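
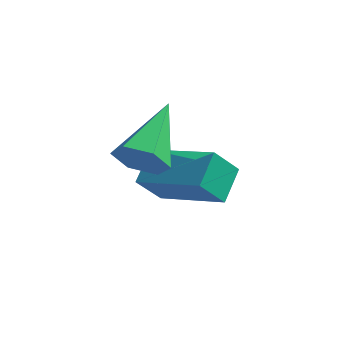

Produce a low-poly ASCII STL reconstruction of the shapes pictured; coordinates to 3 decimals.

solid 
facet normal -0.006 -0.917 -0.399
outer loop
vertex 1.101 -4.072 0.828
vertex 0.734 -3.856 0.337
vertex 1.382 -3.84 0.29
endloop
endfacet
facet normal 0.857 0.124 0.501
outer loop
vertex 1.101 -4.072 0.828
vertex 1.382 -3.84 0.29
vertex 0.746 -2.324 1.003
endloop
endfacet
facet normal -0.006 -0.917 -0.399
outer loop
vertex 1.382 -3.84 0.29
vertex 0.734 -3.856 0.337
vertex 1.015 -3.624 -0.201
endloop
endfacet
facet normal 0.784 0.501 -0.366
outer loop
vertex 1.382 -3.84 0.29
vertex 1.015 -3.624 -0.201
vertex 0.746 -2.324 1.003
endloop
endfacet
facet normal -0.006 -0.917 -0.399
outer loop
vertex 1.015 -3.624 -0.201
vertex 0.734 -3.856 0.337
vertex 0.367 -3.64 -0.154
endloop
endfacet
facet normal -0.070 0.670 -0.739
outer loop
vertex 1.015 -3.624 -0.201
vertex 0.367 -3.64 -0.154
vertex 0.746 -2.324 1.003
endloop
endfacet
facet normal -0.007 -0.917 -0.398
outer loop
vertex 0.367 -3.64 -0.154
vertex 0.734 -3.856 0.337
vertex 0.086 -3.872 0.385
endloop
endfacet
facet normal -0.852 0.462 -0.246
outer loop
vertex 0.367 -3.64 -0.154
vertex 0.086 -3.872 0.385
vertex 0.746 -2.324 1.003
endloop
endfacet
facet normal -0.007 -0.917 -0.399
outer loop
vertex 0.086 -3.872 0.385
vertex 0.734 -3.856 0.337
vertex 0.453 -4.088 0.875
endloop
endfacet
facet normal -0.779 0.084 0.621
outer loop
vertex 0.086 -3.872 0.385
vertex 0.453 -4.088 0.875
vertex 0.746 -2.324 1.003
endloop
endfacet
facet normal -0.006 -0.917 -0.399
outer loop
vertex 0.453 -4.088 0.875
vertex 0.734 -3.856 0.337
vertex 1.101 -4.072 0.828
endloop
endfacet
facet normal 0.074 -0.084 0.994
outer loop
vertex 0.453 -4.088 0.875
vertex 1.101 -4.072 0.828
vertex 0.746 -2.324 1.003
endloop
endfacet
facet normal -0.451 -0.421 0.787
outer loop
vertex 1.604 -2.777 -1.052
vertex 1.623 -1.953 -0.6
vertex -0.002 -2.359 -1.748
endloop
endfacet
facet normal -0.020 -0.877 -0.481
outer loop
vertex 0.417 -1.967 -2.48
vertex 1.604 -2.777 -1.052
vertex -0.002 -2.359 -1.748
endloop
endfacet
facet normal -0.451 -0.421 0.787
outer loop
vertex -0.002 -2.359 -1.748
vertex 1.623 -1.953 -0.6
vertex 0.017 -1.535 -1.296
endloop
endfacet
facet normal -0.893 0.233 -0.386
outer loop
vertex 0.017 -1.535 -1.296
vertex 0.417 -1.967 -2.48
vertex -0.002 -2.359 -1.748
endloop
endfacet
facet normal 0.893 -0.233 0.386
outer loop
vertex 1.604 -2.777 -1.052
vertex 2.042 -1.561 -1.332
vertex 1.623 -1.953 -0.6
endloop
endfacet
facet normal -0.020 -0.877 -0.481
outer loop
vertex 2.023 -2.385 -1.784
vertex 1.604 -2.777 -1.052
vertex 0.417 -1.967 -2.48
endloop
endfacet
facet normal 0.893 -0.233 0.386
outer loop
vertex 2.023 -2.385 -1.784
vertex 2.042 -1.561 -1.332
vertex 1.604 -2.777 -1.052
endloop
endfacet
facet normal 0.020 0.877 0.481
outer loop
vertex 1.623 -1.953 -0.6
vertex 2.042 -1.561 -1.332
vertex 0.017 -1.535 -1.296
endloop
endfacet
facet normal -0.893 0.233 -0.386
outer loop
vertex 0.436 -1.143 -2.028
vertex 0.417 -1.967 -2.48
vertex 0.017 -1.535 -1.296
endloop
endfacet
facet normal 0.020 0.877 0.481
outer loop
vertex 0.017 -1.535 -1.296
vertex 2.042 -1.561 -1.332
vertex 0.436 -1.143 -2.028
endloop
endfacet
facet normal 0.451 0.421 -0.787
outer loop
vertex 0.436 -1.143 -2.028
vertex 2.023 -2.385 -1.784
vertex 0.417 -1.967 -2.48
endloop
endfacet
facet normal 0.451 0.421 -0.787
outer loop
vertex 2.042 -1.561 -1.332
vertex 2.023 -2.385 -1.784
vertex 0.436 -1.143 -2.028
endloop
endfacet

endsolid


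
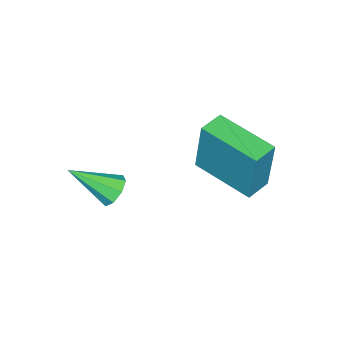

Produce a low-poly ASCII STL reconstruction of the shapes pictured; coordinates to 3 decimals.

solid 
facet normal -0.387 0.719 -0.578
outer loop
vertex 2.367 -0.573 0.564
vertex 1.913 -0.567 0.875
vertex 2.394 -0.301 0.884
endloop
endfacet
facet normal 0.995 0.018 -0.099
outer loop
vertex 2.367 -0.573 0.564
vertex 2.394 -0.301 0.884
vertex 2.507 -1.673 1.765
endloop
endfacet
facet normal -0.386 0.718 -0.580
outer loop
vertex 2.394 -0.301 0.884
vertex 1.913 -0.567 0.875
vertex 2.14 -0.184 1.198
endloop
endfacet
facet normal 0.783 0.380 0.492
outer loop
vertex 2.394 -0.301 0.884
vertex 2.14 -0.184 1.198
vertex 2.507 -1.673 1.765
endloop
endfacet
facet normal -0.386 0.718 -0.579
outer loop
vertex 2.14 -0.184 1.198
vertex 1.913 -0.567 0.875
vertex 1.752 -0.292 1.323
endloop
endfacet
facet normal 0.183 0.389 0.903
outer loop
vertex 2.14 -0.184 1.198
vertex 1.752 -0.292 1.323
vertex 2.507 -1.673 1.765
endloop
endfacet
facet normal -0.385 0.719 -0.579
outer loop
vertex 1.752 -0.292 1.323
vertex 1.913 -0.567 0.875
vertex 1.459 -0.56 1.185
endloop
endfacet
facet normal -0.453 0.037 0.891
outer loop
vertex 1.752 -0.292 1.323
vertex 1.459 -0.56 1.185
vertex 2.507 -1.673 1.765
endloop
endfacet
facet normal -0.385 0.718 -0.580
outer loop
vertex 1.459 -0.56 1.185
vertex 1.913 -0.567 0.875
vertex 1.432 -0.833 0.865
endloop
endfacet
facet normal -0.753 -0.468 0.463
outer loop
vertex 1.459 -0.56 1.185
vertex 1.432 -0.833 0.865
vertex 2.507 -1.673 1.765
endloop
endfacet
facet normal -0.386 0.719 -0.578
outer loop
vertex 1.432 -0.833 0.865
vertex 1.913 -0.567 0.875
vertex 1.686 -0.949 0.551
endloop
endfacet
facet normal -0.541 -0.831 -0.130
outer loop
vertex 1.432 -0.833 0.865
vertex 1.686 -0.949 0.551
vertex 2.507 -1.673 1.765
endloop
endfacet
facet normal -0.386 0.719 -0.578
outer loop
vertex 1.686 -0.949 0.551
vertex 1.913 -0.567 0.875
vertex 2.073 -0.842 0.426
endloop
endfacet
facet normal 0.058 -0.840 -0.540
outer loop
vertex 1.686 -0.949 0.551
vertex 2.073 -0.842 0.426
vertex 2.507 -1.673 1.765
endloop
endfacet
facet normal -0.386 0.719 -0.578
outer loop
vertex 2.073 -0.842 0.426
vertex 1.913 -0.567 0.875
vertex 2.367 -0.573 0.564
endloop
endfacet
facet normal 0.695 -0.488 -0.528
outer loop
vertex 2.073 -0.842 0.426
vertex 2.367 -0.573 0.564
vertex 2.507 -1.673 1.765
endloop
endfacet
facet normal -0.981 0.187 0.046
outer loop
vertex -1.149 1.023 2.527
vertex -0.801 2.922 2.248
vertex -1.284 0.771 0.649
endloop
endfacet
facet normal -0.178 -0.973 0.143
outer loop
vertex -0.479 0.618 0.612
vertex -1.149 1.023 2.527
vertex -1.284 0.771 0.649
endloop
endfacet
facet normal -0.981 0.187 0.045
outer loop
vertex -1.284 0.771 0.649
vertex -0.801 2.922 2.248
vertex -0.935 2.67 0.369
endloop
endfacet
facet normal -0.071 -0.133 -0.989
outer loop
vertex -0.935 2.67 0.369
vertex -0.479 0.618 0.612
vertex -1.284 0.771 0.649
endloop
endfacet
facet normal 0.071 0.132 0.989
outer loop
vertex -1.149 1.023 2.527
vertex 0.004 2.769 2.211
vertex -0.801 2.922 2.248
endloop
endfacet
facet normal -0.179 -0.973 0.143
outer loop
vertex -0.345 0.87 2.491
vertex -1.149 1.023 2.527
vertex -0.479 0.618 0.612
endloop
endfacet
facet normal 0.070 0.133 0.989
outer loop
vertex -0.345 0.87 2.491
vertex 0.004 2.769 2.211
vertex -1.149 1.023 2.527
endloop
endfacet
facet normal 0.178 0.973 -0.143
outer loop
vertex -0.801 2.922 2.248
vertex 0.004 2.769 2.211
vertex -0.935 2.67 0.369
endloop
endfacet
facet normal -0.069 -0.133 -0.989
outer loop
vertex -0.131 2.517 0.333
vertex -0.479 0.618 0.612
vertex -0.935 2.67 0.369
endloop
endfacet
facet normal 0.179 0.973 -0.143
outer loop
vertex -0.935 2.67 0.369
vertex 0.004 2.769 2.211
vertex -0.131 2.517 0.333
endloop
endfacet
facet normal 0.981 -0.186 -0.045
outer loop
vertex -0.131 2.517 0.333
vertex -0.345 0.87 2.491
vertex -0.479 0.618 0.612
endloop
endfacet
facet normal 0.981 -0.187 -0.045
outer loop
vertex 0.004 2.769 2.211
vertex -0.345 0.87 2.491
vertex -0.131 2.517 0.333
endloop
endfacet

endsolid


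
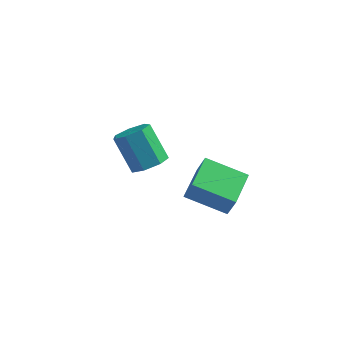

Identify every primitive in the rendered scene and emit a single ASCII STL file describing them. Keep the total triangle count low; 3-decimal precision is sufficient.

solid 
facet normal 0.524 -0.297 -0.798
outer loop
vertex -1.061 2.824 -2.359
vertex -1.618 3.183 -2.858
vertex -0.931 3.511 -2.529
endloop
endfacet
facet normal 0.832 -0.020 0.554
outer loop
vertex -1.061 2.824 -2.359
vertex -0.931 3.511 -2.529
vertex -2.005 3.358 -0.922
endloop
endfacet
facet normal 0.832 -0.020 0.554
outer loop
vertex -2.005 3.358 -0.922
vertex -0.931 3.511 -2.529
vertex -1.875 4.045 -1.092
endloop
endfacet
facet normal -0.525 0.297 0.798
outer loop
vertex -2.005 3.358 -0.922
vertex -1.875 4.045 -1.092
vertex -2.562 3.717 -1.422
endloop
endfacet
facet normal 0.524 -0.297 -0.798
outer loop
vertex -0.931 3.511 -2.529
vertex -1.618 3.183 -2.858
vertex -1.318 3.952 -2.947
endloop
endfacet
facet normal 0.661 0.733 0.162
outer loop
vertex -0.931 3.511 -2.529
vertex -1.318 3.952 -2.947
vertex -1.875 4.045 -1.092
endloop
endfacet
facet normal 0.661 0.733 0.162
outer loop
vertex -1.875 4.045 -1.092
vertex -1.318 3.952 -2.947
vertex -2.262 4.486 -1.51
endloop
endfacet
facet normal -0.525 0.296 0.798
outer loop
vertex -1.875 4.045 -1.092
vertex -2.262 4.486 -1.51
vertex -2.562 3.717 -1.422
endloop
endfacet
facet normal 0.524 -0.297 -0.798
outer loop
vertex -1.318 3.952 -2.947
vertex -1.618 3.183 -2.858
vertex -1.931 3.813 -3.298
endloop
endfacet
facet normal -0.009 0.935 -0.354
outer loop
vertex -1.318 3.952 -2.947
vertex -1.931 3.813 -3.298
vertex -2.262 4.486 -1.51
endloop
endfacet
facet normal -0.009 0.935 -0.354
outer loop
vertex -2.262 4.486 -1.51
vertex -1.931 3.813 -3.298
vertex -2.875 4.347 -1.862
endloop
endfacet
facet normal -0.525 0.296 0.798
outer loop
vertex -2.262 4.486 -1.51
vertex -2.875 4.347 -1.862
vertex -2.562 3.717 -1.422
endloop
endfacet
facet normal 0.525 -0.297 -0.798
outer loop
vertex -1.931 3.813 -3.298
vertex -1.618 3.183 -2.858
vertex -2.308 3.2 -3.318
endloop
endfacet
facet normal -0.671 0.432 -0.602
outer loop
vertex -1.931 3.813 -3.298
vertex -2.308 3.2 -3.318
vertex -2.875 4.347 -1.862
endloop
endfacet
facet normal -0.671 0.433 -0.602
outer loop
vertex -2.875 4.347 -1.862
vertex -2.308 3.2 -3.318
vertex -3.253 3.734 -1.882
endloop
endfacet
facet normal -0.524 0.297 0.798
outer loop
vertex -2.875 4.347 -1.862
vertex -3.253 3.734 -1.882
vertex -2.562 3.717 -1.422
endloop
endfacet
facet normal 0.525 -0.297 -0.798
outer loop
vertex -2.308 3.2 -3.318
vertex -1.618 3.183 -2.858
vertex -2.166 2.574 -2.992
endloop
endfacet
facet normal -0.828 -0.395 -0.398
outer loop
vertex -2.308 3.2 -3.318
vertex -2.166 2.574 -2.992
vertex -3.253 3.734 -1.882
endloop
endfacet
facet normal -0.828 -0.396 -0.397
outer loop
vertex -3.253 3.734 -1.882
vertex -2.166 2.574 -2.992
vertex -3.11 3.108 -1.556
endloop
endfacet
facet normal -0.524 0.296 0.798
outer loop
vertex -3.253 3.734 -1.882
vertex -3.11 3.108 -1.556
vertex -2.562 3.717 -1.422
endloop
endfacet
facet normal 0.525 -0.297 -0.798
outer loop
vertex -2.166 2.574 -2.992
vertex -1.618 3.183 -2.858
vertex -1.611 2.407 -2.565
endloop
endfacet
facet normal -0.361 -0.926 0.107
outer loop
vertex -2.166 2.574 -2.992
vertex -1.611 2.407 -2.565
vertex -3.11 3.108 -1.556
endloop
endfacet
facet normal -0.361 -0.926 0.107
outer loop
vertex -3.11 3.108 -1.556
vertex -1.611 2.407 -2.565
vertex -2.555 2.941 -1.128
endloop
endfacet
facet normal -0.525 0.297 0.797
outer loop
vertex -3.11 3.108 -1.556
vertex -2.555 2.941 -1.128
vertex -2.562 3.717 -1.422
endloop
endfacet
facet normal 0.524 -0.297 -0.798
outer loop
vertex -1.611 2.407 -2.565
vertex -1.618 3.183 -2.858
vertex -1.061 2.824 -2.359
endloop
endfacet
facet normal 0.377 -0.759 0.530
outer loop
vertex -1.611 2.407 -2.565
vertex -1.061 2.824 -2.359
vertex -2.555 2.941 -1.128
endloop
endfacet
facet normal 0.377 -0.759 0.530
outer loop
vertex -2.555 2.941 -1.128
vertex -1.061 2.824 -2.359
vertex -2.005 3.358 -0.922
endloop
endfacet
facet normal -0.524 0.298 0.798
outer loop
vertex -2.555 2.941 -1.128
vertex -2.005 3.358 -0.922
vertex -2.562 3.717 -1.422
endloop
endfacet
facet normal -0.936 -0.026 0.351
outer loop
vertex 1.496 -1.453 0.741
vertex 1.552 0.114 1.005
vertex 1.132 -1.279 -0.218
endloop
endfacet
facet normal -0.035 -0.986 -0.165
outer loop
vertex 2.808 -1.234 -0.845
vertex 1.496 -1.453 0.741
vertex 1.132 -1.279 -0.218
endloop
endfacet
facet normal -0.936 -0.026 0.351
outer loop
vertex 1.132 -1.279 -0.218
vertex 1.552 0.114 1.005
vertex 1.188 0.288 0.046
endloop
endfacet
facet normal -0.349 0.168 -0.922
outer loop
vertex 1.188 0.288 0.046
vertex 2.808 -1.234 -0.845
vertex 1.132 -1.279 -0.218
endloop
endfacet
facet normal 0.349 -0.168 0.922
outer loop
vertex 1.496 -1.453 0.741
vertex 3.228 0.159 0.378
vertex 1.552 0.114 1.005
endloop
endfacet
facet normal -0.035 -0.986 -0.165
outer loop
vertex 3.172 -1.408 0.114
vertex 1.496 -1.453 0.741
vertex 2.808 -1.234 -0.845
endloop
endfacet
facet normal 0.349 -0.168 0.922
outer loop
vertex 3.172 -1.408 0.114
vertex 3.228 0.159 0.378
vertex 1.496 -1.453 0.741
endloop
endfacet
facet normal 0.035 0.986 0.165
outer loop
vertex 1.552 0.114 1.005
vertex 3.228 0.159 0.378
vertex 1.188 0.288 0.046
endloop
endfacet
facet normal -0.349 0.168 -0.922
outer loop
vertex 2.864 0.333 -0.581
vertex 2.808 -1.234 -0.845
vertex 1.188 0.288 0.046
endloop
endfacet
facet normal 0.035 0.986 0.165
outer loop
vertex 1.188 0.288 0.046
vertex 3.228 0.159 0.378
vertex 2.864 0.333 -0.581
endloop
endfacet
facet normal 0.936 0.026 -0.351
outer loop
vertex 2.864 0.333 -0.581
vertex 3.172 -1.408 0.114
vertex 2.808 -1.234 -0.845
endloop
endfacet
facet normal 0.936 0.026 -0.351
outer loop
vertex 3.228 0.159 0.378
vertex 3.172 -1.408 0.114
vertex 2.864 0.333 -0.581
endloop
endfacet

endsolid


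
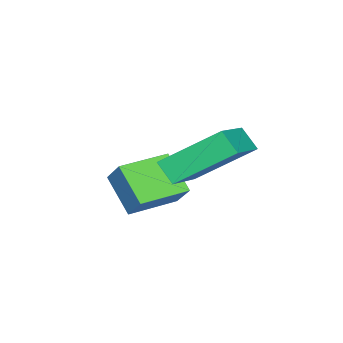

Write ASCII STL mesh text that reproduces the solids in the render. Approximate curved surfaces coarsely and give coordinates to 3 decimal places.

solid 
facet normal -0.368 -0.587 -0.721
outer loop
vertex -2.972 -1.361 1.563
vertex -4.333 -0.603 1.641
vertex -2.51 -0.427 0.568
endloop
endfacet
facet normal 0.873 -0.486 -0.051
outer loop
vertex -2.127 0.183 1.319
vertex -2.972 -1.361 1.563
vertex -2.51 -0.427 0.568
endloop
endfacet
facet normal -0.368 -0.586 -0.722
outer loop
vertex -2.51 -0.427 0.568
vertex -4.333 -0.603 1.641
vertex -3.871 0.331 0.647
endloop
endfacet
facet normal 0.321 0.648 -0.690
outer loop
vertex -3.871 0.331 0.647
vertex -2.127 0.183 1.319
vertex -2.51 -0.427 0.568
endloop
endfacet
facet normal -0.321 -0.648 0.690
outer loop
vertex -2.972 -1.361 1.563
vertex -3.95 0.007 2.392
vertex -4.333 -0.603 1.641
endloop
endfacet
facet normal 0.873 -0.486 -0.051
outer loop
vertex -2.589 -0.751 2.313
vertex -2.972 -1.361 1.563
vertex -2.127 0.183 1.319
endloop
endfacet
facet normal -0.321 -0.648 0.691
outer loop
vertex -2.589 -0.751 2.313
vertex -3.95 0.007 2.392
vertex -2.972 -1.361 1.563
endloop
endfacet
facet normal -0.873 0.486 0.051
outer loop
vertex -4.333 -0.603 1.641
vertex -3.95 0.007 2.392
vertex -3.871 0.331 0.647
endloop
endfacet
facet normal 0.321 0.648 -0.691
outer loop
vertex -3.488 0.941 1.397
vertex -2.127 0.183 1.319
vertex -3.871 0.331 0.647
endloop
endfacet
facet normal -0.873 0.486 0.051
outer loop
vertex -3.871 0.331 0.647
vertex -3.95 0.007 2.392
vertex -3.488 0.941 1.397
endloop
endfacet
facet normal 0.368 0.586 0.722
outer loop
vertex -3.488 0.941 1.397
vertex -2.589 -0.751 2.313
vertex -2.127 0.183 1.319
endloop
endfacet
facet normal 0.368 0.586 0.721
outer loop
vertex -3.95 0.007 2.392
vertex -2.589 -0.751 2.313
vertex -3.488 0.941 1.397
endloop
endfacet
facet normal -0.921 -0.154 -0.357
outer loop
vertex -3.92 2.274 3.936
vertex -3.777 2.823 3.33
vertex -3.206 0.769 2.743
endloop
endfacet
facet normal -0.172 -0.661 0.730
outer loop
vertex -1.483 1.057 3.41
vertex -3.92 2.274 3.936
vertex -3.206 0.769 2.743
endloop
endfacet
facet normal -0.921 -0.154 -0.356
outer loop
vertex -3.206 0.769 2.743
vertex -3.777 2.823 3.33
vertex -3.063 1.317 2.136
endloop
endfacet
facet normal 0.348 -0.735 -0.582
outer loop
vertex -3.063 1.317 2.136
vertex -1.483 1.057 3.41
vertex -3.206 0.769 2.743
endloop
endfacet
facet normal -0.348 0.734 0.583
outer loop
vertex -3.92 2.274 3.936
vertex -2.054 3.111 3.997
vertex -3.777 2.823 3.33
endloop
endfacet
facet normal -0.172 -0.661 0.730
outer loop
vertex -2.197 2.563 4.604
vertex -3.92 2.274 3.936
vertex -1.483 1.057 3.41
endloop
endfacet
facet normal -0.349 0.735 0.581
outer loop
vertex -2.197 2.563 4.604
vertex -2.054 3.111 3.997
vertex -3.92 2.274 3.936
endloop
endfacet
facet normal 0.172 0.661 -0.730
outer loop
vertex -3.777 2.823 3.33
vertex -2.054 3.111 3.997
vertex -3.063 1.317 2.136
endloop
endfacet
facet normal 0.349 -0.734 -0.583
outer loop
vertex -1.34 1.606 2.804
vertex -1.483 1.057 3.41
vertex -3.063 1.317 2.136
endloop
endfacet
facet normal 0.172 0.661 -0.730
outer loop
vertex -3.063 1.317 2.136
vertex -2.054 3.111 3.997
vertex -1.34 1.606 2.804
endloop
endfacet
facet normal 0.921 0.154 0.357
outer loop
vertex -1.34 1.606 2.804
vertex -2.197 2.563 4.604
vertex -1.483 1.057 3.41
endloop
endfacet
facet normal 0.921 0.154 0.357
outer loop
vertex -2.054 3.111 3.997
vertex -2.197 2.563 4.604
vertex -1.34 1.606 2.804
endloop
endfacet

endsolid


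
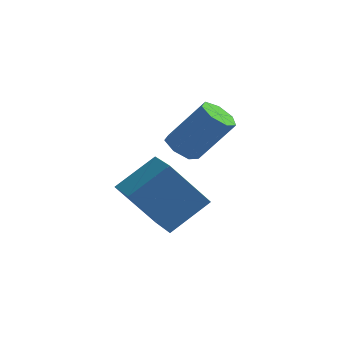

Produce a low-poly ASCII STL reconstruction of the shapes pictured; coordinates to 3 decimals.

solid 
facet normal -0.569 -0.588 -0.575
outer loop
vertex -1.449 -3.687 -0.46
vertex -2.195 -2.717 -0.713
vertex -0.392 -3.261 -1.943
endloop
endfacet
facet normal 0.598 -0.776 0.203
outer loop
vertex 0.495 -2.343 -1.047
vertex -1.449 -3.687 -0.46
vertex -0.392 -3.261 -1.943
endloop
endfacet
facet normal -0.569 -0.588 -0.574
outer loop
vertex -0.392 -3.261 -1.943
vertex -2.195 -2.717 -0.713
vertex -1.139 -2.291 -2.196
endloop
endfacet
facet normal 0.565 0.228 -0.793
outer loop
vertex -1.139 -2.291 -2.196
vertex 0.495 -2.343 -1.047
vertex -0.392 -3.261 -1.943
endloop
endfacet
facet normal -0.565 -0.228 0.793
outer loop
vertex -1.449 -3.687 -0.46
vertex -1.308 -1.799 0.183
vertex -2.195 -2.717 -0.713
endloop
endfacet
facet normal 0.598 -0.776 0.203
outer loop
vertex -0.561 -2.769 0.436
vertex -1.449 -3.687 -0.46
vertex 0.495 -2.343 -1.047
endloop
endfacet
facet normal -0.565 -0.228 0.793
outer loop
vertex -0.561 -2.769 0.436
vertex -1.308 -1.799 0.183
vertex -1.449 -3.687 -0.46
endloop
endfacet
facet normal -0.598 0.776 -0.203
outer loop
vertex -2.195 -2.717 -0.713
vertex -1.308 -1.799 0.183
vertex -1.139 -2.291 -2.196
endloop
endfacet
facet normal 0.565 0.228 -0.793
outer loop
vertex -0.251 -1.373 -1.3
vertex 0.495 -2.343 -1.047
vertex -1.139 -2.291 -2.196
endloop
endfacet
facet normal -0.597 0.776 -0.203
outer loop
vertex -1.139 -2.291 -2.196
vertex -1.308 -1.799 0.183
vertex -0.251 -1.373 -1.3
endloop
endfacet
facet normal 0.570 0.588 0.574
outer loop
vertex -0.251 -1.373 -1.3
vertex -0.561 -2.769 0.436
vertex 0.495 -2.343 -1.047
endloop
endfacet
facet normal 0.569 0.588 0.575
outer loop
vertex -1.308 -1.799 0.183
vertex -0.561 -2.769 0.436
vertex -0.251 -1.373 -1.3
endloop
endfacet
facet normal -0.585 -0.168 -0.794
outer loop
vertex -0.643 0.159 -0.783
vertex -1.158 0.152 -0.402
vertex -0.891 0.65 -0.704
endloop
endfacet
facet normal 0.678 0.437 -0.591
outer loop
vertex -0.643 0.159 -0.783
vertex -0.891 0.65 -0.704
vertex 0.392 0.455 0.622
endloop
endfacet
facet normal 0.678 0.437 -0.591
outer loop
vertex 0.392 0.455 0.622
vertex -0.891 0.65 -0.704
vertex 0.144 0.946 0.701
endloop
endfacet
facet normal 0.585 0.168 0.794
outer loop
vertex 0.392 0.455 0.622
vertex 0.144 0.946 0.701
vertex -0.122 0.448 1.002
endloop
endfacet
facet normal -0.584 -0.168 -0.794
outer loop
vertex -0.891 0.65 -0.704
vertex -1.158 0.152 -0.402
vertex -1.34 0.765 -0.398
endloop
endfacet
facet normal 0.072 0.964 -0.256
outer loop
vertex -0.891 0.65 -0.704
vertex -1.34 0.765 -0.398
vertex 0.144 0.946 0.701
endloop
endfacet
facet normal 0.073 0.963 -0.258
outer loop
vertex 0.144 0.946 0.701
vertex -1.34 0.765 -0.398
vertex -0.305 1.062 1.007
endloop
endfacet
facet normal 0.584 0.168 0.794
outer loop
vertex 0.144 0.946 0.701
vertex -0.305 1.062 1.007
vertex -0.122 0.448 1.002
endloop
endfacet
facet normal -0.585 -0.169 -0.793
outer loop
vertex -1.34 0.765 -0.398
vertex -1.158 0.152 -0.402
vertex -1.651 0.419 -0.095
endloop
endfacet
facet normal -0.586 0.764 0.270
outer loop
vertex -1.34 0.765 -0.398
vertex -1.651 0.419 -0.095
vertex -0.305 1.062 1.007
endloop
endfacet
facet normal -0.586 0.764 0.270
outer loop
vertex -0.305 1.062 1.007
vertex -1.651 0.419 -0.095
vertex -0.616 0.716 1.31
endloop
endfacet
facet normal 0.586 0.168 0.793
outer loop
vertex -0.305 1.062 1.007
vertex -0.616 0.716 1.31
vertex -0.122 0.448 1.002
endloop
endfacet
facet normal -0.585 -0.167 -0.794
outer loop
vertex -1.651 0.419 -0.095
vertex -1.158 0.152 -0.402
vertex -1.591 -0.128 -0.024
endloop
endfacet
facet normal -0.804 -0.011 0.595
outer loop
vertex -1.651 0.419 -0.095
vertex -1.591 -0.128 -0.024
vertex -0.616 0.716 1.31
endloop
endfacet
facet normal -0.804 -0.011 0.595
outer loop
vertex -0.616 0.716 1.31
vertex -1.591 -0.128 -0.024
vertex -0.556 0.168 1.381
endloop
endfacet
facet normal 0.585 0.167 0.793
outer loop
vertex -0.616 0.716 1.31
vertex -0.556 0.168 1.381
vertex -0.122 0.448 1.002
endloop
endfacet
facet normal -0.585 -0.167 -0.794
outer loop
vertex -1.591 -0.128 -0.024
vertex -1.158 0.152 -0.402
vertex -1.204 -0.465 -0.238
endloop
endfacet
facet normal -0.417 -0.778 0.471
outer loop
vertex -1.591 -0.128 -0.024
vertex -1.204 -0.465 -0.238
vertex -0.556 0.168 1.381
endloop
endfacet
facet normal -0.416 -0.778 0.471
outer loop
vertex -0.556 0.168 1.381
vertex -1.204 -0.465 -0.238
vertex -0.169 -0.168 1.167
endloop
endfacet
facet normal 0.585 0.168 0.794
outer loop
vertex -0.556 0.168 1.381
vertex -0.169 -0.168 1.167
vertex -0.122 0.448 1.002
endloop
endfacet
facet normal -0.586 -0.167 -0.793
outer loop
vertex -1.204 -0.465 -0.238
vertex -1.158 0.152 -0.402
vertex -0.783 -0.337 -0.576
endloop
endfacet
facet normal 0.285 -0.958 -0.008
outer loop
vertex -1.204 -0.465 -0.238
vertex -0.783 -0.337 -0.576
vertex -0.169 -0.168 1.167
endloop
endfacet
facet normal 0.283 -0.959 -0.007
outer loop
vertex -0.169 -0.168 1.167
vertex -0.783 -0.337 -0.576
vertex 0.253 -0.041 0.829
endloop
endfacet
facet normal 0.585 0.168 0.793
outer loop
vertex -0.169 -0.168 1.167
vertex 0.253 -0.041 0.829
vertex -0.122 0.448 1.002
endloop
endfacet
facet normal -0.585 -0.166 -0.794
outer loop
vertex -0.783 -0.337 -0.576
vertex -1.158 0.152 -0.402
vertex -0.643 0.159 -0.783
endloop
endfacet
facet normal 0.771 -0.418 -0.480
outer loop
vertex -0.783 -0.337 -0.576
vertex -0.643 0.159 -0.783
vertex 0.253 -0.041 0.829
endloop
endfacet
facet normal 0.772 -0.417 -0.481
outer loop
vertex 0.253 -0.041 0.829
vertex -0.643 0.159 -0.783
vertex 0.392 0.455 0.622
endloop
endfacet
facet normal 0.585 0.167 0.794
outer loop
vertex 0.253 -0.041 0.829
vertex 0.392 0.455 0.622
vertex -0.122 0.448 1.002
endloop
endfacet

endsolid


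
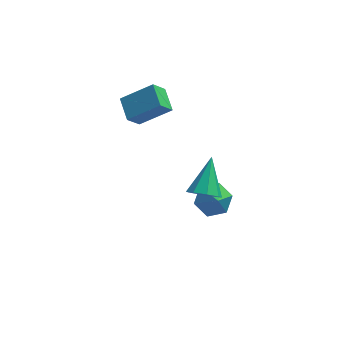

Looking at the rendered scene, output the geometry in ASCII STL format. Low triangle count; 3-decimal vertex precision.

solid 
facet normal -0.485 -0.428 0.763
outer loop
vertex 0.3 3.051 4.092
vertex -1.387 2.96 2.968
vertex 0.685 1.769 3.618
endloop
endfacet
facet normal 0.831 0.045 0.554
outer loop
vertex 1.287 2.3 2.672
vertex 0.3 3.051 4.092
vertex 0.685 1.769 3.618
endloop
endfacet
facet normal -0.485 -0.428 0.762
outer loop
vertex 0.685 1.769 3.618
vertex -1.387 2.96 2.968
vertex -1.002 1.678 2.493
endloop
endfacet
facet normal 0.271 -0.903 -0.334
outer loop
vertex -1.002 1.678 2.493
vertex 1.287 2.3 2.672
vertex 0.685 1.769 3.618
endloop
endfacet
facet normal -0.271 0.903 0.334
outer loop
vertex 0.3 3.051 4.092
vertex -0.785 3.491 2.022
vertex -1.387 2.96 2.968
endloop
endfacet
facet normal 0.831 0.044 0.554
outer loop
vertex 0.902 3.582 3.147
vertex 0.3 3.051 4.092
vertex 1.287 2.3 2.672
endloop
endfacet
facet normal -0.272 0.903 0.334
outer loop
vertex 0.902 3.582 3.147
vertex -0.785 3.491 2.022
vertex 0.3 3.051 4.092
endloop
endfacet
facet normal -0.831 -0.044 -0.554
outer loop
vertex -1.387 2.96 2.968
vertex -0.785 3.491 2.022
vertex -1.002 1.678 2.493
endloop
endfacet
facet normal 0.271 -0.903 -0.334
outer loop
vertex -0.4 2.209 1.548
vertex 1.287 2.3 2.672
vertex -1.002 1.678 2.493
endloop
endfacet
facet normal -0.831 -0.045 -0.554
outer loop
vertex -1.002 1.678 2.493
vertex -0.785 3.491 2.022
vertex -0.4 2.209 1.548
endloop
endfacet
facet normal 0.485 0.428 -0.763
outer loop
vertex -0.4 2.209 1.548
vertex 0.902 3.582 3.147
vertex 1.287 2.3 2.672
endloop
endfacet
facet normal 0.485 0.428 -0.763
outer loop
vertex -0.785 3.491 2.022
vertex 0.902 3.582 3.147
vertex -0.4 2.209 1.548
endloop
endfacet
facet normal -0.180 -0.761 -0.624
outer loop
vertex 3.313 -3.844 2.049
vertex 2.798 -4.22 2.656
vertex 2.67 -3.65 1.998
endloop
endfacet
facet normal 0.286 0.815 -0.504
outer loop
vertex 3.313 -3.844 2.049
vertex 2.67 -3.65 1.998
vertex 3.182 -2.6 3.984
endloop
endfacet
facet normal -0.179 -0.761 -0.624
outer loop
vertex 2.67 -3.65 1.998
vertex 2.798 -4.22 2.656
vertex 2.102 -3.79 2.332
endloop
endfacet
facet normal -0.409 0.846 -0.342
outer loop
vertex 2.67 -3.65 1.998
vertex 2.102 -3.79 2.332
vertex 3.182 -2.6 3.984
endloop
endfacet
facet normal -0.180 -0.761 -0.624
outer loop
vertex 2.102 -3.79 2.332
vertex 2.798 -4.22 2.656
vertex 1.942 -4.182 2.856
endloop
endfacet
facet normal -0.828 0.541 0.152
outer loop
vertex 2.102 -3.79 2.332
vertex 1.942 -4.182 2.856
vertex 3.182 -2.6 3.984
endloop
endfacet
facet normal -0.179 -0.761 -0.623
outer loop
vertex 1.942 -4.182 2.856
vertex 2.798 -4.22 2.656
vertex 2.284 -4.596 3.263
endloop
endfacet
facet normal -0.723 0.077 0.686
outer loop
vertex 1.942 -4.182 2.856
vertex 2.284 -4.596 3.263
vertex 3.182 -2.6 3.984
endloop
endfacet
facet normal -0.180 -0.761 -0.624
outer loop
vertex 2.284 -4.596 3.263
vertex 2.798 -4.22 2.656
vertex 2.927 -4.79 3.314
endloop
endfacet
facet normal -0.157 -0.272 0.949
outer loop
vertex 2.284 -4.596 3.263
vertex 2.927 -4.79 3.314
vertex 3.182 -2.6 3.984
endloop
endfacet
facet normal -0.179 -0.761 -0.624
outer loop
vertex 2.927 -4.79 3.314
vertex 2.798 -4.22 2.656
vertex 3.495 -4.65 2.98
endloop
endfacet
facet normal 0.537 -0.303 0.787
outer loop
vertex 2.927 -4.79 3.314
vertex 3.495 -4.65 2.98
vertex 3.182 -2.6 3.984
endloop
endfacet
facet normal -0.179 -0.761 -0.624
outer loop
vertex 3.495 -4.65 2.98
vertex 2.798 -4.22 2.656
vertex 3.655 -4.258 2.456
endloop
endfacet
facet normal 0.956 0.002 0.294
outer loop
vertex 3.495 -4.65 2.98
vertex 3.655 -4.258 2.456
vertex 3.182 -2.6 3.984
endloop
endfacet
facet normal -0.179 -0.761 -0.623
outer loop
vertex 3.655 -4.258 2.456
vertex 2.798 -4.22 2.656
vertex 3.313 -3.844 2.049
endloop
endfacet
facet normal 0.851 0.466 -0.242
outer loop
vertex 3.655 -4.258 2.456
vertex 3.313 -3.844 2.049
vertex 3.182 -2.6 3.984
endloop
endfacet
facet normal -0.203 0.687 -0.697
outer loop
vertex 4.011 -1.343 -2.263
vertex 3.341 -0.902 -1.633
vertex 4.318 -0.607 -1.627
endloop
endfacet
facet normal 0.848 -0.502 0.171
outer loop
vertex 4.011 -1.343 -2.263
vertex 4.318 -0.607 -1.627
vertex 3.559 -1.638 -0.887
endloop
endfacet
facet normal -0.203 0.688 -0.697
outer loop
vertex 4.318 -0.607 -1.627
vertex 3.341 -0.902 -1.633
vertex 3.648 -0.166 -0.996
endloop
endfacet
facet normal 0.690 0.012 0.724
outer loop
vertex 4.318 -0.607 -1.627
vertex 3.648 -0.166 -0.996
vertex 3.559 -1.638 -0.887
endloop
endfacet
facet normal -0.203 0.688 -0.697
outer loop
vertex 3.648 -0.166 -0.996
vertex 3.341 -0.902 -1.633
vertex 2.671 -0.461 -1.003
endloop
endfacet
facet normal -0.030 0.076 0.997
outer loop
vertex 3.648 -0.166 -0.996
vertex 2.671 -0.461 -1.003
vertex 3.559 -1.638 -0.887
endloop
endfacet
facet normal -0.203 0.687 -0.697
outer loop
vertex 2.671 -0.461 -1.003
vertex 3.341 -0.902 -1.633
vertex 2.365 -1.197 -1.639
endloop
endfacet
facet normal -0.589 -0.374 0.716
outer loop
vertex 2.671 -0.461 -1.003
vertex 2.365 -1.197 -1.639
vertex 3.559 -1.638 -0.887
endloop
endfacet
facet normal -0.203 0.687 -0.697
outer loop
vertex 2.365 -1.197 -1.639
vertex 3.341 -0.902 -1.633
vertex 3.035 -1.638 -2.269
endloop
endfacet
facet normal -0.431 -0.888 0.163
outer loop
vertex 2.365 -1.197 -1.639
vertex 3.035 -1.638 -2.269
vertex 3.559 -1.638 -0.887
endloop
endfacet
facet normal -0.203 0.687 -0.697
outer loop
vertex 3.035 -1.638 -2.269
vertex 3.341 -0.902 -1.633
vertex 4.011 -1.343 -2.263
endloop
endfacet
facet normal 0.288 -0.951 -0.109
outer loop
vertex 3.035 -1.638 -2.269
vertex 4.011 -1.343 -2.263
vertex 3.559 -1.638 -0.887
endloop
endfacet

endsolid


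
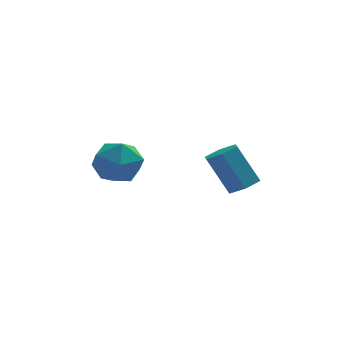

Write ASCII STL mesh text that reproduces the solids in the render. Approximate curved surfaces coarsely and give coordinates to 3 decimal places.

solid 
facet normal -0.432 0.104 0.896
outer loop
vertex -2.886 1.233 1.201
vertex -3.324 0.052 1.127
vertex -2.196 0.274 1.645
endloop
endfacet
facet normal 0.157 0.506 0.848
outer loop
vertex -2.886 1.233 1.201
vertex -2.196 0.274 1.645
vertex -1.642 1.2 0.991
endloop
endfacet
facet normal 0.075 0.952 0.297
outer loop
vertex -2.886 1.233 1.201
vertex -1.642 1.2 0.991
vertex -2.428 1.55 0.068
endloop
endfacet
facet normal -0.564 0.826 0.003
outer loop
vertex -2.886 1.233 1.201
vertex -2.428 1.55 0.068
vertex -3.468 0.84 0.152
endloop
endfacet
facet normal -0.877 0.302 0.374
outer loop
vertex -2.886 1.233 1.201
vertex -3.468 0.84 0.152
vertex -3.324 0.052 1.127
endloop
endfacet
facet normal 0.706 0.075 0.704
outer loop
vertex -1.642 1.2 0.991
vertex -2.196 0.274 1.645
vertex -1.312 -0.0 0.788
endloop
endfacet
facet normal -0.246 -0.574 0.781
outer loop
vertex -2.196 0.274 1.645
vertex -3.324 0.052 1.127
vertex -2.352 -0.71 0.872
endloop
endfacet
facet normal -0.965 -0.255 -0.063
outer loop
vertex -3.324 0.052 1.127
vertex -3.468 0.84 0.152
vertex -3.138 -0.36 -0.051
endloop
endfacet
facet normal -0.458 0.593 -0.662
outer loop
vertex -3.468 0.84 0.152
vertex -2.428 1.55 0.068
vertex -2.584 0.566 -0.705
endloop
endfacet
facet normal 0.575 0.796 -0.188
outer loop
vertex -2.428 1.55 0.068
vertex -1.642 1.2 0.991
vertex -1.456 0.788 -0.187
endloop
endfacet
facet normal 0.564 -0.826 -0.003
outer loop
vertex -1.894 -0.393 -0.261
vertex -1.312 -0.0 0.788
vertex -2.352 -0.71 0.872
endloop
endfacet
facet normal -0.075 -0.952 -0.297
outer loop
vertex -1.894 -0.393 -0.261
vertex -2.352 -0.71 0.872
vertex -3.138 -0.36 -0.051
endloop
endfacet
facet normal -0.157 -0.506 -0.848
outer loop
vertex -1.894 -0.393 -0.261
vertex -3.138 -0.36 -0.051
vertex -2.584 0.566 -0.705
endloop
endfacet
facet normal 0.432 -0.104 -0.896
outer loop
vertex -1.894 -0.393 -0.261
vertex -2.584 0.566 -0.705
vertex -1.456 0.788 -0.187
endloop
endfacet
facet normal 0.877 -0.302 -0.374
outer loop
vertex -1.894 -0.393 -0.261
vertex -1.456 0.788 -0.187
vertex -1.312 -0.0 0.788
endloop
endfacet
facet normal 0.458 -0.593 0.662
outer loop
vertex -2.352 -0.71 0.872
vertex -1.312 -0.0 0.788
vertex -2.196 0.274 1.645
endloop
endfacet
facet normal -0.575 -0.796 0.188
outer loop
vertex -3.138 -0.36 -0.051
vertex -2.352 -0.71 0.872
vertex -3.324 0.052 1.127
endloop
endfacet
facet normal -0.706 -0.075 -0.704
outer loop
vertex -2.584 0.566 -0.705
vertex -3.138 -0.36 -0.051
vertex -3.468 0.84 0.152
endloop
endfacet
facet normal 0.246 0.574 -0.781
outer loop
vertex -1.456 0.788 -0.187
vertex -2.584 0.566 -0.705
vertex -2.428 1.55 0.068
endloop
endfacet
facet normal 0.965 0.255 0.063
outer loop
vertex -1.312 -0.0 0.788
vertex -1.456 0.788 -0.187
vertex -1.642 1.2 0.991
endloop
endfacet
facet normal 0.439 -0.299 -0.847
outer loop
vertex 3.579 -0.072 -0.652
vertex 2.931 0.246 -1.1
vertex 3.604 0.734 -0.923
endloop
endfacet
facet normal 0.898 0.115 0.424
outer loop
vertex 3.579 -0.072 -0.652
vertex 3.604 0.734 -0.923
vertex 2.658 0.555 1.128
endloop
endfacet
facet normal 0.898 0.115 0.424
outer loop
vertex 2.658 0.555 1.128
vertex 3.604 0.734 -0.923
vertex 2.683 1.361 0.857
endloop
endfacet
facet normal -0.438 0.299 0.848
outer loop
vertex 2.658 0.555 1.128
vertex 2.683 1.361 0.857
vertex 2.009 0.874 0.68
endloop
endfacet
facet normal 0.439 -0.299 -0.847
outer loop
vertex 3.604 0.734 -0.923
vertex 2.931 0.246 -1.1
vertex 2.956 1.052 -1.371
endloop
endfacet
facet normal 0.475 0.878 -0.064
outer loop
vertex 3.604 0.734 -0.923
vertex 2.956 1.052 -1.371
vertex 2.683 1.361 0.857
endloop
endfacet
facet normal 0.474 0.878 -0.064
outer loop
vertex 2.683 1.361 0.857
vertex 2.956 1.052 -1.371
vertex 2.034 1.679 0.409
endloop
endfacet
facet normal -0.439 0.299 0.848
outer loop
vertex 2.683 1.361 0.857
vertex 2.034 1.679 0.409
vertex 2.009 0.874 0.68
endloop
endfacet
facet normal 0.438 -0.299 -0.848
outer loop
vertex 2.956 1.052 -1.371
vertex 2.931 0.246 -1.1
vertex 2.282 0.565 -1.548
endloop
endfacet
facet normal -0.423 0.763 -0.488
outer loop
vertex 2.956 1.052 -1.371
vertex 2.282 0.565 -1.548
vertex 2.034 1.679 0.409
endloop
endfacet
facet normal -0.424 0.763 -0.488
outer loop
vertex 2.034 1.679 0.409
vertex 2.282 0.565 -1.548
vertex 1.361 1.192 0.232
endloop
endfacet
facet normal -0.439 0.299 0.847
outer loop
vertex 2.034 1.679 0.409
vertex 1.361 1.192 0.232
vertex 2.009 0.874 0.68
endloop
endfacet
facet normal 0.438 -0.299 -0.848
outer loop
vertex 2.282 0.565 -1.548
vertex 2.931 0.246 -1.1
vertex 2.257 -0.241 -1.277
endloop
endfacet
facet normal -0.898 -0.115 -0.424
outer loop
vertex 2.282 0.565 -1.548
vertex 2.257 -0.241 -1.277
vertex 1.361 1.192 0.232
endloop
endfacet
facet normal -0.898 -0.115 -0.424
outer loop
vertex 1.361 1.192 0.232
vertex 2.257 -0.241 -1.277
vertex 1.336 0.386 0.503
endloop
endfacet
facet normal -0.439 0.299 0.847
outer loop
vertex 1.361 1.192 0.232
vertex 1.336 0.386 0.503
vertex 2.009 0.874 0.68
endloop
endfacet
facet normal 0.439 -0.299 -0.848
outer loop
vertex 2.257 -0.241 -1.277
vertex 2.931 0.246 -1.1
vertex 2.906 -0.559 -0.829
endloop
endfacet
facet normal -0.474 -0.878 0.064
outer loop
vertex 2.257 -0.241 -1.277
vertex 2.906 -0.559 -0.829
vertex 1.336 0.386 0.503
endloop
endfacet
facet normal -0.475 -0.878 0.063
outer loop
vertex 1.336 0.386 0.503
vertex 2.906 -0.559 -0.829
vertex 1.984 0.068 0.951
endloop
endfacet
facet normal -0.439 0.299 0.847
outer loop
vertex 1.336 0.386 0.503
vertex 1.984 0.068 0.951
vertex 2.009 0.874 0.68
endloop
endfacet
facet normal 0.439 -0.299 -0.847
outer loop
vertex 2.906 -0.559 -0.829
vertex 2.931 0.246 -1.1
vertex 3.579 -0.072 -0.652
endloop
endfacet
facet normal 0.424 -0.763 0.488
outer loop
vertex 2.906 -0.559 -0.829
vertex 3.579 -0.072 -0.652
vertex 1.984 0.068 0.951
endloop
endfacet
facet normal 0.423 -0.763 0.488
outer loop
vertex 1.984 0.068 0.951
vertex 3.579 -0.072 -0.652
vertex 2.658 0.555 1.128
endloop
endfacet
facet normal -0.438 0.299 0.848
outer loop
vertex 1.984 0.068 0.951
vertex 2.658 0.555 1.128
vertex 2.009 0.874 0.68
endloop
endfacet

endsolid


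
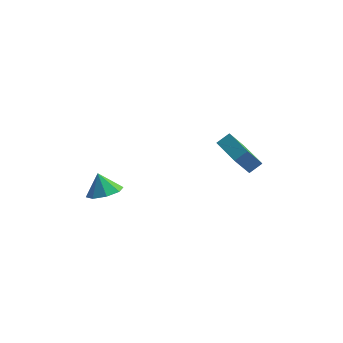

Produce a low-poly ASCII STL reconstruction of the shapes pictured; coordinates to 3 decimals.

solid 
facet normal 0.336 -0.304 -0.891
outer loop
vertex -2.33 -3.11 -0.792
vertex -3.127 -2.794 -1.2
vertex -2.276 -2.418 -1.008
endloop
endfacet
facet normal 0.564 0.206 0.800
outer loop
vertex -2.33 -3.11 -0.792
vertex -2.276 -2.418 -1.008
vertex -3.533 -2.426 -0.12
endloop
endfacet
facet normal 0.335 -0.304 -0.892
outer loop
vertex -2.276 -2.418 -1.008
vertex -3.127 -2.794 -1.2
vertex -2.721 -1.946 -1.336
endloop
endfacet
facet normal 0.383 0.743 0.549
outer loop
vertex -2.276 -2.418 -1.008
vertex -2.721 -1.946 -1.336
vertex -3.533 -2.426 -0.12
endloop
endfacet
facet normal 0.335 -0.303 -0.892
outer loop
vertex -2.721 -1.946 -1.336
vertex -3.127 -2.794 -1.2
vertex -3.404 -1.97 -1.584
endloop
endfacet
facet normal -0.136 0.949 0.284
outer loop
vertex -2.721 -1.946 -1.336
vertex -3.404 -1.97 -1.584
vertex -3.533 -2.426 -0.12
endloop
endfacet
facet normal 0.335 -0.303 -0.892
outer loop
vertex -3.404 -1.97 -1.584
vertex -3.127 -2.794 -1.2
vertex -3.925 -2.477 -1.607
endloop
endfacet
facet normal -0.692 0.704 0.158
outer loop
vertex -3.404 -1.97 -1.584
vertex -3.925 -2.477 -1.607
vertex -3.533 -2.426 -0.12
endloop
endfacet
facet normal 0.335 -0.303 -0.892
outer loop
vertex -3.925 -2.477 -1.607
vertex -3.127 -2.794 -1.2
vertex -3.979 -3.169 -1.392
endloop
endfacet
facet normal -0.957 0.151 0.247
outer loop
vertex -3.925 -2.477 -1.607
vertex -3.979 -3.169 -1.392
vertex -3.533 -2.426 -0.12
endloop
endfacet
facet normal 0.335 -0.303 -0.892
outer loop
vertex -3.979 -3.169 -1.392
vertex -3.127 -2.794 -1.2
vertex -3.533 -3.642 -1.064
endloop
endfacet
facet normal -0.776 -0.387 0.498
outer loop
vertex -3.979 -3.169 -1.392
vertex -3.533 -3.642 -1.064
vertex -3.533 -2.426 -0.12
endloop
endfacet
facet normal 0.335 -0.303 -0.892
outer loop
vertex -3.533 -3.642 -1.064
vertex -3.127 -2.794 -1.2
vertex -2.85 -3.617 -0.816
endloop
endfacet
facet normal -0.256 -0.593 0.764
outer loop
vertex -3.533 -3.642 -1.064
vertex -2.85 -3.617 -0.816
vertex -3.533 -2.426 -0.12
endloop
endfacet
facet normal 0.336 -0.303 -0.892
outer loop
vertex -2.85 -3.617 -0.816
vertex -3.127 -2.794 -1.2
vertex -2.33 -3.11 -0.792
endloop
endfacet
facet normal 0.298 -0.348 0.889
outer loop
vertex -2.85 -3.617 -0.816
vertex -2.33 -3.11 -0.792
vertex -3.533 -2.426 -0.12
endloop
endfacet
facet normal -0.632 0.769 0.098
outer loop
vertex 1.903 0.092 0.97
vertex 2.476 0.502 1.444
vertex 2.545 0.796 -0.414
endloop
endfacet
facet normal -0.674 -0.483 -0.559
outer loop
vertex 3.644 -0.542 -0.584
vertex 1.903 0.092 0.97
vertex 2.545 0.796 -0.414
endloop
endfacet
facet normal -0.632 0.769 0.098
outer loop
vertex 2.545 0.796 -0.414
vertex 2.476 0.502 1.444
vertex 3.118 1.206 0.061
endloop
endfacet
facet normal 0.383 0.419 -0.823
outer loop
vertex 3.118 1.206 0.061
vertex 3.644 -0.542 -0.584
vertex 2.545 0.796 -0.414
endloop
endfacet
facet normal -0.382 -0.419 0.824
outer loop
vertex 1.903 0.092 0.97
vertex 3.575 -0.836 1.274
vertex 2.476 0.502 1.444
endloop
endfacet
facet normal -0.674 -0.483 -0.559
outer loop
vertex 3.002 -1.246 0.799
vertex 1.903 0.092 0.97
vertex 3.644 -0.542 -0.584
endloop
endfacet
facet normal -0.382 -0.419 0.823
outer loop
vertex 3.002 -1.246 0.799
vertex 3.575 -0.836 1.274
vertex 1.903 0.092 0.97
endloop
endfacet
facet normal 0.674 0.483 0.559
outer loop
vertex 2.476 0.502 1.444
vertex 3.575 -0.836 1.274
vertex 3.118 1.206 0.061
endloop
endfacet
facet normal 0.382 0.419 -0.824
outer loop
vertex 4.217 -0.132 -0.11
vertex 3.644 -0.542 -0.584
vertex 3.118 1.206 0.061
endloop
endfacet
facet normal 0.675 0.483 0.558
outer loop
vertex 3.118 1.206 0.061
vertex 3.575 -0.836 1.274
vertex 4.217 -0.132 -0.11
endloop
endfacet
facet normal 0.632 -0.769 -0.098
outer loop
vertex 4.217 -0.132 -0.11
vertex 3.002 -1.246 0.799
vertex 3.644 -0.542 -0.584
endloop
endfacet
facet normal 0.632 -0.769 -0.098
outer loop
vertex 3.575 -0.836 1.274
vertex 3.002 -1.246 0.799
vertex 4.217 -0.132 -0.11
endloop
endfacet

endsolid


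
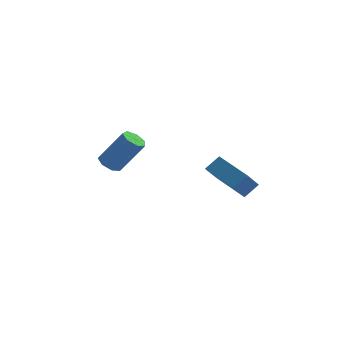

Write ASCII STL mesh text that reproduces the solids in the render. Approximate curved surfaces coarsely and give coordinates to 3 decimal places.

solid 
facet normal -0.573 -0.000 -0.820
outer loop
vertex -1.969 2.35 -1.336
vertex -2.437 1.979 -1.009
vertex -2.383 2.656 -1.047
endloop
endfacet
facet normal 0.425 0.855 -0.297
outer loop
vertex -1.969 2.35 -1.336
vertex -2.383 2.656 -1.047
vertex -0.756 2.351 0.403
endloop
endfacet
facet normal 0.426 0.855 -0.298
outer loop
vertex -0.756 2.351 0.403
vertex -2.383 2.656 -1.047
vertex -1.169 2.657 0.691
endloop
endfacet
facet normal 0.572 0.000 0.820
outer loop
vertex -0.756 2.351 0.403
vertex -1.169 2.657 0.691
vertex -1.223 1.981 0.729
endloop
endfacet
facet normal -0.572 -0.000 -0.820
outer loop
vertex -2.383 2.656 -1.047
vertex -2.437 1.979 -1.009
vertex -2.837 2.453 -0.73
endloop
endfacet
facet normal -0.282 0.939 0.197
outer loop
vertex -2.383 2.656 -1.047
vertex -2.837 2.453 -0.73
vertex -1.169 2.657 0.691
endloop
endfacet
facet normal -0.282 0.939 0.197
outer loop
vertex -1.169 2.657 0.691
vertex -2.837 2.453 -0.73
vertex -1.623 2.454 1.008
endloop
endfacet
facet normal 0.572 0.000 0.820
outer loop
vertex -1.169 2.657 0.691
vertex -1.623 2.454 1.008
vertex -1.223 1.981 0.729
endloop
endfacet
facet normal -0.572 -0.000 -0.820
outer loop
vertex -2.837 2.453 -0.73
vertex -2.437 1.979 -1.009
vertex -2.99 1.893 -0.623
endloop
endfacet
facet normal -0.778 0.316 0.543
outer loop
vertex -2.837 2.453 -0.73
vertex -2.99 1.893 -0.623
vertex -1.623 2.454 1.008
endloop
endfacet
facet normal -0.778 0.316 0.543
outer loop
vertex -1.623 2.454 1.008
vertex -2.99 1.893 -0.623
vertex -1.776 1.894 1.115
endloop
endfacet
facet normal 0.572 0.000 0.820
outer loop
vertex -1.623 2.454 1.008
vertex -1.776 1.894 1.115
vertex -1.223 1.981 0.729
endloop
endfacet
facet normal -0.572 -0.000 -0.820
outer loop
vertex -2.99 1.893 -0.623
vertex -2.437 1.979 -1.009
vertex -2.726 1.398 -0.807
endloop
endfacet
facet normal -0.687 -0.545 0.480
outer loop
vertex -2.99 1.893 -0.623
vertex -2.726 1.398 -0.807
vertex -1.776 1.894 1.115
endloop
endfacet
facet normal -0.688 -0.543 0.480
outer loop
vertex -1.776 1.894 1.115
vertex -2.726 1.398 -0.807
vertex -1.513 1.399 0.932
endloop
endfacet
facet normal 0.572 0.001 0.820
outer loop
vertex -1.776 1.894 1.115
vertex -1.513 1.399 0.932
vertex -1.223 1.981 0.729
endloop
endfacet
facet normal -0.573 -0.000 -0.820
outer loop
vertex -2.726 1.398 -0.807
vertex -2.437 1.979 -1.009
vertex -2.245 1.341 -1.143
endloop
endfacet
facet normal -0.079 -0.995 0.056
outer loop
vertex -2.726 1.398 -0.807
vertex -2.245 1.341 -1.143
vertex -1.513 1.399 0.932
endloop
endfacet
facet normal -0.079 -0.995 0.056
outer loop
vertex -1.513 1.399 0.932
vertex -2.245 1.341 -1.143
vertex -1.031 1.342 0.595
endloop
endfacet
facet normal 0.573 0.000 0.820
outer loop
vertex -1.513 1.399 0.932
vertex -1.031 1.342 0.595
vertex -1.223 1.981 0.729
endloop
endfacet
facet normal -0.572 0.000 -0.820
outer loop
vertex -2.245 1.341 -1.143
vertex -2.437 1.979 -1.009
vertex -1.908 1.765 -1.378
endloop
endfacet
facet normal 0.589 -0.696 -0.411
outer loop
vertex -2.245 1.341 -1.143
vertex -1.908 1.765 -1.378
vertex -1.031 1.342 0.595
endloop
endfacet
facet normal 0.589 -0.696 -0.411
outer loop
vertex -1.031 1.342 0.595
vertex -1.908 1.765 -1.378
vertex -0.694 1.766 0.36
endloop
endfacet
facet normal 0.572 -0.000 0.820
outer loop
vertex -1.031 1.342 0.595
vertex -0.694 1.766 0.36
vertex -1.223 1.981 0.729
endloop
endfacet
facet normal -0.572 -0.001 -0.820
outer loop
vertex -1.908 1.765 -1.378
vertex -2.437 1.979 -1.009
vertex -1.969 2.35 -1.336
endloop
endfacet
facet normal 0.813 0.126 -0.568
outer loop
vertex -1.908 1.765 -1.378
vertex -1.969 2.35 -1.336
vertex -0.694 1.766 0.36
endloop
endfacet
facet normal 0.813 0.128 -0.567
outer loop
vertex -0.694 1.766 0.36
vertex -1.969 2.35 -1.336
vertex -0.756 2.351 0.403
endloop
endfacet
facet normal 0.572 0.000 0.820
outer loop
vertex -0.694 1.766 0.36
vertex -0.756 2.351 0.403
vertex -1.223 1.981 0.729
endloop
endfacet
facet normal -0.348 -0.595 0.724
outer loop
vertex 4.407 -2.07 0.569
vertex 3.031 -0.685 1.047
vertex 3.779 -2.475 -0.065
endloop
endfacet
facet normal 0.685 -0.689 -0.238
outer loop
vertex 4.269 -1.635 -1.087
vertex 4.407 -2.07 0.569
vertex 3.779 -2.475 -0.065
endloop
endfacet
facet normal -0.349 -0.595 0.724
outer loop
vertex 3.779 -2.475 -0.065
vertex 3.031 -0.685 1.047
vertex 2.403 -1.089 0.412
endloop
endfacet
facet normal -0.641 -0.413 -0.647
outer loop
vertex 2.403 -1.089 0.412
vertex 4.269 -1.635 -1.087
vertex 3.779 -2.475 -0.065
endloop
endfacet
facet normal 0.641 0.413 0.647
outer loop
vertex 4.407 -2.07 0.569
vertex 3.521 0.155 0.025
vertex 3.031 -0.685 1.047
endloop
endfacet
facet normal 0.684 -0.689 -0.238
outer loop
vertex 4.897 -1.231 -0.452
vertex 4.407 -2.07 0.569
vertex 4.269 -1.635 -1.087
endloop
endfacet
facet normal 0.641 0.413 0.647
outer loop
vertex 4.897 -1.231 -0.452
vertex 3.521 0.155 0.025
vertex 4.407 -2.07 0.569
endloop
endfacet
facet normal -0.684 0.689 0.238
outer loop
vertex 3.031 -0.685 1.047
vertex 3.521 0.155 0.025
vertex 2.403 -1.089 0.412
endloop
endfacet
facet normal -0.641 -0.413 -0.647
outer loop
vertex 2.893 -0.25 -0.609
vertex 4.269 -1.635 -1.087
vertex 2.403 -1.089 0.412
endloop
endfacet
facet normal -0.684 0.689 0.238
outer loop
vertex 2.403 -1.089 0.412
vertex 3.521 0.155 0.025
vertex 2.893 -0.25 -0.609
endloop
endfacet
facet normal 0.348 0.596 -0.724
outer loop
vertex 2.893 -0.25 -0.609
vertex 4.897 -1.231 -0.452
vertex 4.269 -1.635 -1.087
endloop
endfacet
facet normal 0.348 0.595 -0.725
outer loop
vertex 3.521 0.155 0.025
vertex 4.897 -1.231 -0.452
vertex 2.893 -0.25 -0.609
endloop
endfacet

endsolid


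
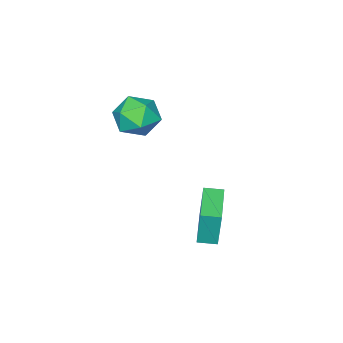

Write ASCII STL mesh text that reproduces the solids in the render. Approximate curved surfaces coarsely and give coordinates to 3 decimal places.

solid 
facet normal -0.505 0.629 -0.591
outer loop
vertex 1.35 1.088 0.864
vertex 0.43 0.615 1.146
vertex 0.801 1.446 1.713
endloop
endfacet
facet normal 0.087 0.937 -0.339
outer loop
vertex 1.35 1.088 0.864
vertex 0.801 1.446 1.713
vertex 1.87 1.364 1.76
endloop
endfacet
facet normal 0.645 0.540 -0.541
outer loop
vertex 1.35 1.088 0.864
vertex 1.87 1.364 1.76
vertex 2.159 0.482 1.223
endloop
endfacet
facet normal 0.398 -0.012 -0.917
outer loop
vertex 1.35 1.088 0.864
vertex 2.159 0.482 1.223
vertex 1.269 0.019 0.843
endloop
endfacet
facet normal -0.313 0.042 -0.949
outer loop
vertex 1.35 1.088 0.864
vertex 1.269 0.019 0.843
vertex 0.43 0.615 1.146
endloop
endfacet
facet normal 0.055 0.926 0.374
outer loop
vertex 1.87 1.364 1.76
vertex 0.801 1.446 1.713
vertex 1.271 1.061 2.597
endloop
endfacet
facet normal -0.904 0.427 -0.035
outer loop
vertex 0.801 1.446 1.713
vertex 0.43 0.615 1.146
vertex 0.381 0.598 2.217
endloop
endfacet
facet normal -0.593 -0.522 -0.613
outer loop
vertex 0.43 0.615 1.146
vertex 1.269 0.019 0.843
vertex 0.67 -0.284 1.68
endloop
endfacet
facet normal 0.558 -0.610 -0.562
outer loop
vertex 1.269 0.019 0.843
vertex 2.159 0.482 1.223
vertex 1.739 -0.366 1.727
endloop
endfacet
facet normal 0.958 0.284 0.048
outer loop
vertex 2.159 0.482 1.223
vertex 1.87 1.364 1.76
vertex 2.11 0.465 2.294
endloop
endfacet
facet normal -0.398 0.012 0.917
outer loop
vertex 1.19 -0.008 2.576
vertex 1.271 1.061 2.597
vertex 0.381 0.598 2.217
endloop
endfacet
facet normal -0.645 -0.540 0.541
outer loop
vertex 1.19 -0.008 2.576
vertex 0.381 0.598 2.217
vertex 0.67 -0.284 1.68
endloop
endfacet
facet normal -0.087 -0.937 0.339
outer loop
vertex 1.19 -0.008 2.576
vertex 0.67 -0.284 1.68
vertex 1.739 -0.366 1.727
endloop
endfacet
facet normal 0.505 -0.629 0.591
outer loop
vertex 1.19 -0.008 2.576
vertex 1.739 -0.366 1.727
vertex 2.11 0.465 2.294
endloop
endfacet
facet normal 0.313 -0.042 0.949
outer loop
vertex 1.19 -0.008 2.576
vertex 2.11 0.465 2.294
vertex 1.271 1.061 2.597
endloop
endfacet
facet normal -0.558 0.610 0.562
outer loop
vertex 0.381 0.598 2.217
vertex 1.271 1.061 2.597
vertex 0.801 1.446 1.713
endloop
endfacet
facet normal -0.958 -0.284 -0.048
outer loop
vertex 0.67 -0.284 1.68
vertex 0.381 0.598 2.217
vertex 0.43 0.615 1.146
endloop
endfacet
facet normal -0.055 -0.926 -0.374
outer loop
vertex 1.739 -0.366 1.727
vertex 0.67 -0.284 1.68
vertex 1.269 0.019 0.843
endloop
endfacet
facet normal 0.904 -0.427 0.035
outer loop
vertex 2.11 0.465 2.294
vertex 1.739 -0.366 1.727
vertex 2.159 0.482 1.223
endloop
endfacet
facet normal 0.593 0.522 0.613
outer loop
vertex 1.271 1.061 2.597
vertex 2.11 0.465 2.294
vertex 1.87 1.364 1.76
endloop
endfacet
facet normal -0.766 -0.637 0.080
outer loop
vertex 0.025 2.981 -2.018
vertex -0.508 3.613 -2.088
vertex 0.011 2.776 -3.776
endloop
endfacet
facet normal 0.643 -0.761 0.084
outer loop
vertex 1.488 4.007 -3.932
vertex 0.025 2.981 -2.018
vertex 0.011 2.776 -3.776
endloop
endfacet
facet normal -0.765 -0.639 0.081
outer loop
vertex 0.011 2.776 -3.776
vertex -0.508 3.613 -2.088
vertex -0.523 3.407 -3.846
endloop
endfacet
facet normal -0.008 -0.117 -0.993
outer loop
vertex -0.523 3.407 -3.846
vertex 1.488 4.007 -3.932
vertex 0.011 2.776 -3.776
endloop
endfacet
facet normal 0.008 0.117 0.993
outer loop
vertex 0.025 2.981 -2.018
vertex 0.969 4.844 -2.244
vertex -0.508 3.613 -2.088
endloop
endfacet
facet normal 0.643 -0.761 0.084
outer loop
vertex 1.503 4.213 -2.174
vertex 0.025 2.981 -2.018
vertex 1.488 4.007 -3.932
endloop
endfacet
facet normal 0.008 0.117 0.993
outer loop
vertex 1.503 4.213 -2.174
vertex 0.969 4.844 -2.244
vertex 0.025 2.981 -2.018
endloop
endfacet
facet normal -0.643 0.761 -0.084
outer loop
vertex -0.508 3.613 -2.088
vertex 0.969 4.844 -2.244
vertex -0.523 3.407 -3.846
endloop
endfacet
facet normal -0.008 -0.117 -0.993
outer loop
vertex 0.955 4.639 -4.002
vertex 1.488 4.007 -3.932
vertex -0.523 3.407 -3.846
endloop
endfacet
facet normal -0.643 0.761 -0.084
outer loop
vertex -0.523 3.407 -3.846
vertex 0.969 4.844 -2.244
vertex 0.955 4.639 -4.002
endloop
endfacet
facet normal 0.766 0.637 -0.081
outer loop
vertex 0.955 4.639 -4.002
vertex 1.503 4.213 -2.174
vertex 1.488 4.007 -3.932
endloop
endfacet
facet normal 0.765 0.639 -0.081
outer loop
vertex 0.969 4.844 -2.244
vertex 1.503 4.213 -2.174
vertex 0.955 4.639 -4.002
endloop
endfacet

endsolid


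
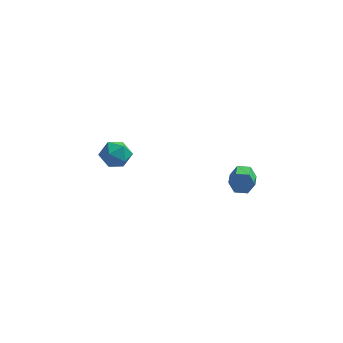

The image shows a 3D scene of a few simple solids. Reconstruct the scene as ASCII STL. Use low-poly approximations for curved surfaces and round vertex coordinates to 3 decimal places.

solid 
facet normal -0.887 0.306 0.345
outer loop
vertex -4.183 4.443 -1.831
vertex -4.477 3.472 -1.726
vertex -4.012 3.95 -0.955
endloop
endfacet
facet normal -0.376 0.774 0.509
outer loop
vertex -4.183 4.443 -1.831
vertex -4.012 3.95 -0.955
vertex -3.293 4.557 -1.347
endloop
endfacet
facet normal -0.073 0.992 -0.099
outer loop
vertex -4.183 4.443 -1.831
vertex -3.293 4.557 -1.347
vertex -3.313 4.454 -2.362
endloop
endfacet
facet normal -0.398 0.658 -0.639
outer loop
vertex -4.183 4.443 -1.831
vertex -3.313 4.454 -2.362
vertex -4.044 3.784 -2.596
endloop
endfacet
facet normal -0.901 0.233 -0.365
outer loop
vertex -4.183 4.443 -1.831
vertex -4.044 3.784 -2.596
vertex -4.477 3.472 -1.726
endloop
endfacet
facet normal 0.121 0.434 0.893
outer loop
vertex -3.293 4.557 -1.347
vertex -4.012 3.95 -0.955
vertex -3.036 3.656 -0.944
endloop
endfacet
facet normal -0.707 -0.325 0.628
outer loop
vertex -4.012 3.95 -0.955
vertex -4.477 3.472 -1.726
vertex -3.767 2.986 -1.178
endloop
endfacet
facet normal -0.730 -0.442 -0.522
outer loop
vertex -4.477 3.472 -1.726
vertex -4.044 3.784 -2.596
vertex -3.787 2.883 -2.193
endloop
endfacet
facet normal 0.085 0.245 -0.966
outer loop
vertex -4.044 3.784 -2.596
vertex -3.313 4.454 -2.362
vertex -3.068 3.49 -2.585
endloop
endfacet
facet normal 0.610 0.787 -0.092
outer loop
vertex -3.313 4.454 -2.362
vertex -3.293 4.557 -1.347
vertex -2.603 3.968 -1.814
endloop
endfacet
facet normal 0.398 -0.658 0.639
outer loop
vertex -2.897 2.997 -1.709
vertex -3.036 3.656 -0.944
vertex -3.767 2.986 -1.178
endloop
endfacet
facet normal 0.073 -0.992 0.099
outer loop
vertex -2.897 2.997 -1.709
vertex -3.767 2.986 -1.178
vertex -3.787 2.883 -2.193
endloop
endfacet
facet normal 0.376 -0.774 -0.509
outer loop
vertex -2.897 2.997 -1.709
vertex -3.787 2.883 -2.193
vertex -3.068 3.49 -2.585
endloop
endfacet
facet normal 0.887 -0.306 -0.345
outer loop
vertex -2.897 2.997 -1.709
vertex -3.068 3.49 -2.585
vertex -2.603 3.968 -1.814
endloop
endfacet
facet normal 0.901 -0.233 0.365
outer loop
vertex -2.897 2.997 -1.709
vertex -2.603 3.968 -1.814
vertex -3.036 3.656 -0.944
endloop
endfacet
facet normal -0.085 -0.245 0.966
outer loop
vertex -3.767 2.986 -1.178
vertex -3.036 3.656 -0.944
vertex -4.012 3.95 -0.955
endloop
endfacet
facet normal -0.610 -0.787 0.092
outer loop
vertex -3.787 2.883 -2.193
vertex -3.767 2.986 -1.178
vertex -4.477 3.472 -1.726
endloop
endfacet
facet normal -0.121 -0.434 -0.893
outer loop
vertex -3.068 3.49 -2.585
vertex -3.787 2.883 -2.193
vertex -4.044 3.784 -2.596
endloop
endfacet
facet normal 0.707 0.325 -0.628
outer loop
vertex -2.603 3.968 -1.814
vertex -3.068 3.49 -2.585
vertex -3.313 4.454 -2.362
endloop
endfacet
facet normal 0.730 0.442 0.522
outer loop
vertex -3.036 3.656 -0.944
vertex -2.603 3.968 -1.814
vertex -3.293 4.557 -1.347
endloop
endfacet
facet normal -0.066 0.923 -0.379
outer loop
vertex 4.262 1.373 -1.401
vertex 3.907 1.589 -0.813
vertex 4.625 1.631 -0.835
endloop
endfacet
facet normal 0.861 -0.139 -0.489
outer loop
vertex 4.262 1.373 -1.401
vertex 4.625 1.631 -0.835
vertex 4.368 -0.104 -0.795
endloop
endfacet
facet normal 0.861 -0.139 -0.490
outer loop
vertex 4.368 -0.104 -0.795
vertex 4.625 1.631 -0.835
vertex 4.731 0.154 -0.23
endloop
endfacet
facet normal 0.067 -0.923 0.378
outer loop
vertex 4.368 -0.104 -0.795
vertex 4.731 0.154 -0.23
vertex 4.013 0.111 -0.207
endloop
endfacet
facet normal -0.066 0.923 -0.379
outer loop
vertex 4.625 1.631 -0.835
vertex 3.907 1.589 -0.813
vertex 4.27 1.847 -0.247
endloop
endfacet
facet normal 0.868 0.241 0.435
outer loop
vertex 4.625 1.631 -0.835
vertex 4.27 1.847 -0.247
vertex 4.731 0.154 -0.23
endloop
endfacet
facet normal 0.868 0.241 0.435
outer loop
vertex 4.731 0.154 -0.23
vertex 4.27 1.847 -0.247
vertex 4.377 0.369 0.358
endloop
endfacet
facet normal 0.067 -0.923 0.378
outer loop
vertex 4.731 0.154 -0.23
vertex 4.377 0.369 0.358
vertex 4.013 0.111 -0.207
endloop
endfacet
facet normal -0.067 0.923 -0.378
outer loop
vertex 4.27 1.847 -0.247
vertex 3.907 1.589 -0.813
vertex 3.552 1.804 -0.225
endloop
endfacet
facet normal 0.006 0.379 0.925
outer loop
vertex 4.27 1.847 -0.247
vertex 3.552 1.804 -0.225
vertex 4.377 0.369 0.358
endloop
endfacet
facet normal 0.007 0.380 0.925
outer loop
vertex 4.377 0.369 0.358
vertex 3.552 1.804 -0.225
vertex 3.658 0.327 0.381
endloop
endfacet
facet normal 0.066 -0.923 0.379
outer loop
vertex 4.377 0.369 0.358
vertex 3.658 0.327 0.381
vertex 4.013 0.111 -0.207
endloop
endfacet
facet normal -0.067 0.923 -0.378
outer loop
vertex 3.552 1.804 -0.225
vertex 3.907 1.589 -0.813
vertex 3.189 1.546 -0.79
endloop
endfacet
facet normal -0.861 0.139 0.490
outer loop
vertex 3.552 1.804 -0.225
vertex 3.189 1.546 -0.79
vertex 3.658 0.327 0.381
endloop
endfacet
facet normal -0.861 0.139 0.489
outer loop
vertex 3.658 0.327 0.381
vertex 3.189 1.546 -0.79
vertex 3.295 0.069 -0.185
endloop
endfacet
facet normal 0.066 -0.923 0.379
outer loop
vertex 3.658 0.327 0.381
vertex 3.295 0.069 -0.185
vertex 4.013 0.111 -0.207
endloop
endfacet
facet normal -0.067 0.923 -0.378
outer loop
vertex 3.189 1.546 -0.79
vertex 3.907 1.589 -0.813
vertex 3.543 1.331 -1.378
endloop
endfacet
facet normal -0.868 -0.240 -0.435
outer loop
vertex 3.189 1.546 -0.79
vertex 3.543 1.331 -1.378
vertex 3.295 0.069 -0.185
endloop
endfacet
facet normal -0.867 -0.241 -0.435
outer loop
vertex 3.295 0.069 -0.185
vertex 3.543 1.331 -1.378
vertex 3.65 -0.147 -0.773
endloop
endfacet
facet normal 0.066 -0.923 0.379
outer loop
vertex 3.295 0.069 -0.185
vertex 3.65 -0.147 -0.773
vertex 4.013 0.111 -0.207
endloop
endfacet
facet normal -0.066 0.923 -0.379
outer loop
vertex 3.543 1.331 -1.378
vertex 3.907 1.589 -0.813
vertex 4.262 1.373 -1.401
endloop
endfacet
facet normal -0.007 -0.379 -0.925
outer loop
vertex 3.543 1.331 -1.378
vertex 4.262 1.373 -1.401
vertex 3.65 -0.147 -0.773
endloop
endfacet
facet normal -0.006 -0.380 -0.925
outer loop
vertex 3.65 -0.147 -0.773
vertex 4.262 1.373 -1.401
vertex 4.368 -0.104 -0.795
endloop
endfacet
facet normal 0.067 -0.923 0.378
outer loop
vertex 3.65 -0.147 -0.773
vertex 4.368 -0.104 -0.795
vertex 4.013 0.111 -0.207
endloop
endfacet

endsolid


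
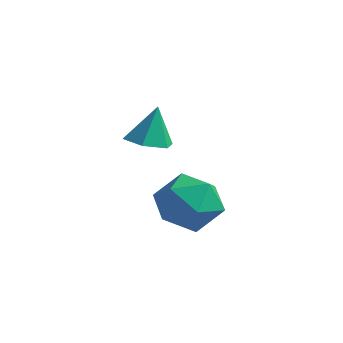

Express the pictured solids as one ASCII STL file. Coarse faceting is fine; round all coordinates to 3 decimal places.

solid 
facet normal 0.095 0.612 0.785
outer loop
vertex -1.168 4.821 -0.41
vertex -1.864 4.188 0.168
vertex -0.779 3.983 0.196
endloop
endfacet
facet normal 0.692 0.605 0.393
outer loop
vertex -1.168 4.821 -0.41
vertex -0.779 3.983 0.196
vertex -0.371 4.171 -0.812
endloop
endfacet
facet normal 0.523 0.808 -0.270
outer loop
vertex -1.168 4.821 -0.41
vertex -0.371 4.171 -0.812
vertex -1.203 4.492 -1.463
endloop
endfacet
facet normal -0.178 0.941 -0.288
outer loop
vertex -1.168 4.821 -0.41
vertex -1.203 4.492 -1.463
vertex -2.125 4.503 -0.857
endloop
endfacet
facet normal -0.443 0.819 0.364
outer loop
vertex -1.168 4.821 -0.41
vertex -2.125 4.503 -0.857
vertex -1.864 4.188 0.168
endloop
endfacet
facet normal 0.929 -0.068 0.363
outer loop
vertex -0.371 4.171 -0.812
vertex -0.779 3.983 0.196
vertex -0.575 3.137 -0.483
endloop
endfacet
facet normal -0.036 -0.056 0.998
outer loop
vertex -0.779 3.983 0.196
vertex -1.864 4.188 0.168
vertex -1.497 3.148 0.123
endloop
endfacet
facet normal -0.906 0.280 0.317
outer loop
vertex -1.864 4.188 0.168
vertex -2.125 4.503 -0.857
vertex -2.329 3.469 -0.528
endloop
endfacet
facet normal -0.479 0.476 -0.737
outer loop
vertex -2.125 4.503 -0.857
vertex -1.203 4.492 -1.463
vertex -1.921 3.657 -1.536
endloop
endfacet
facet normal 0.655 0.262 -0.708
outer loop
vertex -1.203 4.492 -1.463
vertex -0.371 4.171 -0.812
vertex -0.836 3.452 -1.508
endloop
endfacet
facet normal 0.178 -0.941 0.288
outer loop
vertex -1.532 2.819 -0.93
vertex -0.575 3.137 -0.483
vertex -1.497 3.148 0.123
endloop
endfacet
facet normal -0.523 -0.808 0.270
outer loop
vertex -1.532 2.819 -0.93
vertex -1.497 3.148 0.123
vertex -2.329 3.469 -0.528
endloop
endfacet
facet normal -0.692 -0.605 -0.393
outer loop
vertex -1.532 2.819 -0.93
vertex -2.329 3.469 -0.528
vertex -1.921 3.657 -1.536
endloop
endfacet
facet normal -0.095 -0.612 -0.785
outer loop
vertex -1.532 2.819 -0.93
vertex -1.921 3.657 -1.536
vertex -0.836 3.452 -1.508
endloop
endfacet
facet normal 0.443 -0.819 -0.364
outer loop
vertex -1.532 2.819 -0.93
vertex -0.836 3.452 -1.508
vertex -0.575 3.137 -0.483
endloop
endfacet
facet normal 0.479 -0.476 0.737
outer loop
vertex -1.497 3.148 0.123
vertex -0.575 3.137 -0.483
vertex -0.779 3.983 0.196
endloop
endfacet
facet normal -0.655 -0.262 0.708
outer loop
vertex -2.329 3.469 -0.528
vertex -1.497 3.148 0.123
vertex -1.864 4.188 0.168
endloop
endfacet
facet normal -0.929 0.068 -0.363
outer loop
vertex -1.921 3.657 -1.536
vertex -2.329 3.469 -0.528
vertex -2.125 4.503 -0.857
endloop
endfacet
facet normal 0.036 0.056 -0.998
outer loop
vertex -0.836 3.452 -1.508
vertex -1.921 3.657 -1.536
vertex -1.203 4.492 -1.463
endloop
endfacet
facet normal 0.906 -0.280 -0.317
outer loop
vertex -0.575 3.137 -0.483
vertex -0.836 3.452 -1.508
vertex -0.371 4.171 -0.812
endloop
endfacet
facet normal -0.053 -0.302 -0.952
outer loop
vertex -1.409 2.892 1.863
vertex -2.133 2.978 1.876
vertex -1.703 3.533 1.676
endloop
endfacet
facet normal 0.841 0.466 0.274
outer loop
vertex -1.409 2.892 1.863
vertex -1.703 3.533 1.676
vertex -2.067 3.362 3.084
endloop
endfacet
facet normal -0.052 -0.303 -0.952
outer loop
vertex -1.703 3.533 1.676
vertex -2.133 2.978 1.876
vertex -2.427 3.62 1.688
endloop
endfacet
facet normal 0.120 0.981 0.150
outer loop
vertex -1.703 3.533 1.676
vertex -2.427 3.62 1.688
vertex -2.067 3.362 3.084
endloop
endfacet
facet normal -0.052 -0.303 -0.952
outer loop
vertex -2.427 3.62 1.688
vertex -2.133 2.978 1.876
vertex -2.858 3.065 1.888
endloop
endfacet
facet normal -0.698 0.650 0.300
outer loop
vertex -2.427 3.62 1.688
vertex -2.858 3.065 1.888
vertex -2.067 3.362 3.084
endloop
endfacet
facet normal -0.052 -0.302 -0.952
outer loop
vertex -2.858 3.065 1.888
vertex -2.133 2.978 1.876
vertex -2.564 2.424 2.075
endloop
endfacet
facet normal -0.795 -0.197 0.574
outer loop
vertex -2.858 3.065 1.888
vertex -2.564 2.424 2.075
vertex -2.067 3.362 3.084
endloop
endfacet
facet normal -0.052 -0.302 -0.952
outer loop
vertex -2.564 2.424 2.075
vertex -2.133 2.978 1.876
vertex -1.839 2.337 2.063
endloop
endfacet
facet normal -0.074 -0.712 0.698
outer loop
vertex -2.564 2.424 2.075
vertex -1.839 2.337 2.063
vertex -2.067 3.362 3.084
endloop
endfacet
facet normal -0.053 -0.302 -0.952
outer loop
vertex -1.839 2.337 2.063
vertex -2.133 2.978 1.876
vertex -1.409 2.892 1.863
endloop
endfacet
facet normal 0.745 -0.380 0.548
outer loop
vertex -1.839 2.337 2.063
vertex -1.409 2.892 1.863
vertex -2.067 3.362 3.084
endloop
endfacet

endsolid


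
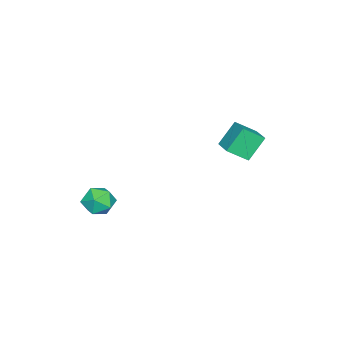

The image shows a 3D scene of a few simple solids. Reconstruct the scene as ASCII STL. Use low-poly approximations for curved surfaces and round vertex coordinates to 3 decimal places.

solid 
facet normal -0.092 0.902 -0.422
outer loop
vertex 3.952 -1.208 -1.667
vertex 3.319 -0.929 -0.932
vertex 4.311 -0.779 -0.827
endloop
endfacet
facet normal 0.552 0.623 -0.554
outer loop
vertex 3.952 -1.208 -1.667
vertex 4.311 -0.779 -0.827
vertex 4.791 -1.568 -1.235
endloop
endfacet
facet normal 0.457 -0.001 -0.889
outer loop
vertex 3.952 -1.208 -1.667
vertex 4.791 -1.568 -1.235
vertex 4.094 -2.205 -1.593
endloop
endfacet
facet normal -0.244 -0.106 -0.964
outer loop
vertex 3.952 -1.208 -1.667
vertex 4.094 -2.205 -1.593
vertex 3.185 -1.81 -1.406
endloop
endfacet
facet normal -0.584 0.452 -0.674
outer loop
vertex 3.952 -1.208 -1.667
vertex 3.185 -1.81 -1.406
vertex 3.319 -0.929 -0.932
endloop
endfacet
facet normal 0.868 0.491 0.072
outer loop
vertex 4.791 -1.568 -1.235
vertex 4.311 -0.779 -0.827
vertex 4.675 -1.51 -0.234
endloop
endfacet
facet normal -0.173 0.943 0.285
outer loop
vertex 4.311 -0.779 -0.827
vertex 3.319 -0.929 -0.932
vertex 3.766 -1.115 -0.047
endloop
endfacet
facet normal -0.969 0.214 -0.125
outer loop
vertex 3.319 -0.929 -0.932
vertex 3.185 -1.81 -1.406
vertex 3.069 -1.752 -0.405
endloop
endfacet
facet normal -0.421 -0.689 -0.591
outer loop
vertex 3.185 -1.81 -1.406
vertex 4.094 -2.205 -1.593
vertex 3.549 -2.541 -0.813
endloop
endfacet
facet normal 0.715 -0.518 -0.470
outer loop
vertex 4.094 -2.205 -1.593
vertex 4.791 -1.568 -1.235
vertex 4.541 -2.391 -0.708
endloop
endfacet
facet normal 0.244 0.106 0.964
outer loop
vertex 3.908 -2.112 0.027
vertex 4.675 -1.51 -0.234
vertex 3.766 -1.115 -0.047
endloop
endfacet
facet normal -0.457 0.001 0.889
outer loop
vertex 3.908 -2.112 0.027
vertex 3.766 -1.115 -0.047
vertex 3.069 -1.752 -0.405
endloop
endfacet
facet normal -0.552 -0.623 0.554
outer loop
vertex 3.908 -2.112 0.027
vertex 3.069 -1.752 -0.405
vertex 3.549 -2.541 -0.813
endloop
endfacet
facet normal 0.092 -0.902 0.422
outer loop
vertex 3.908 -2.112 0.027
vertex 3.549 -2.541 -0.813
vertex 4.541 -2.391 -0.708
endloop
endfacet
facet normal 0.584 -0.452 0.674
outer loop
vertex 3.908 -2.112 0.027
vertex 4.541 -2.391 -0.708
vertex 4.675 -1.51 -0.234
endloop
endfacet
facet normal 0.421 0.689 0.591
outer loop
vertex 3.766 -1.115 -0.047
vertex 4.675 -1.51 -0.234
vertex 4.311 -0.779 -0.827
endloop
endfacet
facet normal -0.715 0.518 0.470
outer loop
vertex 3.069 -1.752 -0.405
vertex 3.766 -1.115 -0.047
vertex 3.319 -0.929 -0.932
endloop
endfacet
facet normal -0.868 -0.491 -0.072
outer loop
vertex 3.549 -2.541 -0.813
vertex 3.069 -1.752 -0.405
vertex 3.185 -1.81 -1.406
endloop
endfacet
facet normal 0.173 -0.943 -0.285
outer loop
vertex 4.541 -2.391 -0.708
vertex 3.549 -2.541 -0.813
vertex 4.094 -2.205 -1.593
endloop
endfacet
facet normal 0.969 -0.214 0.125
outer loop
vertex 4.675 -1.51 -0.234
vertex 4.541 -2.391 -0.708
vertex 4.791 -1.568 -1.235
endloop
endfacet
facet normal -0.733 -0.634 -0.246
outer loop
vertex -3.303 2.756 2.154
vertex -3.904 3.766 1.339
vertex -2.394 2.222 0.82
endloop
endfacet
facet normal 0.420 -0.707 0.569
outer loop
vertex -1.316 3.154 1.181
vertex -3.303 2.756 2.154
vertex -2.394 2.222 0.82
endloop
endfacet
facet normal -0.733 -0.634 -0.246
outer loop
vertex -2.394 2.222 0.82
vertex -3.904 3.766 1.339
vertex -2.995 3.232 0.006
endloop
endfacet
facet normal 0.534 -0.314 -0.785
outer loop
vertex -2.995 3.232 0.006
vertex -1.316 3.154 1.181
vertex -2.394 2.222 0.82
endloop
endfacet
facet normal -0.535 0.315 0.784
outer loop
vertex -3.303 2.756 2.154
vertex -2.826 4.698 1.7
vertex -3.904 3.766 1.339
endloop
endfacet
facet normal 0.420 -0.706 0.570
outer loop
vertex -2.225 3.688 2.514
vertex -3.303 2.756 2.154
vertex -1.316 3.154 1.181
endloop
endfacet
facet normal -0.534 0.315 0.785
outer loop
vertex -2.225 3.688 2.514
vertex -2.826 4.698 1.7
vertex -3.303 2.756 2.154
endloop
endfacet
facet normal -0.420 0.707 -0.570
outer loop
vertex -3.904 3.766 1.339
vertex -2.826 4.698 1.7
vertex -2.995 3.232 0.006
endloop
endfacet
facet normal 0.534 -0.315 -0.784
outer loop
vertex -1.917 4.164 0.366
vertex -1.316 3.154 1.181
vertex -2.995 3.232 0.006
endloop
endfacet
facet normal -0.421 0.706 -0.569
outer loop
vertex -2.995 3.232 0.006
vertex -2.826 4.698 1.7
vertex -1.917 4.164 0.366
endloop
endfacet
facet normal 0.733 0.634 0.246
outer loop
vertex -1.917 4.164 0.366
vertex -2.225 3.688 2.514
vertex -1.316 3.154 1.181
endloop
endfacet
facet normal 0.733 0.634 0.246
outer loop
vertex -2.826 4.698 1.7
vertex -2.225 3.688 2.514
vertex -1.917 4.164 0.366
endloop
endfacet

endsolid
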